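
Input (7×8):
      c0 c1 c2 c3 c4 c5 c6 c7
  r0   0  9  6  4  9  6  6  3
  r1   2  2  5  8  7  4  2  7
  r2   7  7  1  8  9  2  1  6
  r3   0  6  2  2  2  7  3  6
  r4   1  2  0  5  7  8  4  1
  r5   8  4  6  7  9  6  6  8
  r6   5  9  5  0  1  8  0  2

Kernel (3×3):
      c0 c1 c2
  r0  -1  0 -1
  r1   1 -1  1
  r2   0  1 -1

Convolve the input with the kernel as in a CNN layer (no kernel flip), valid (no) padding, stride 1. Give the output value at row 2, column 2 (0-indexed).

-10

The receptive field on the input at this output position is [1 8 9 / 2 2 2 / 0 5 7]. Elementwise product with the kernel and sum: 1·-1 + 9·-1 + 2·1 + 2·-1 + 2·1 + 5·1 + 7·-1.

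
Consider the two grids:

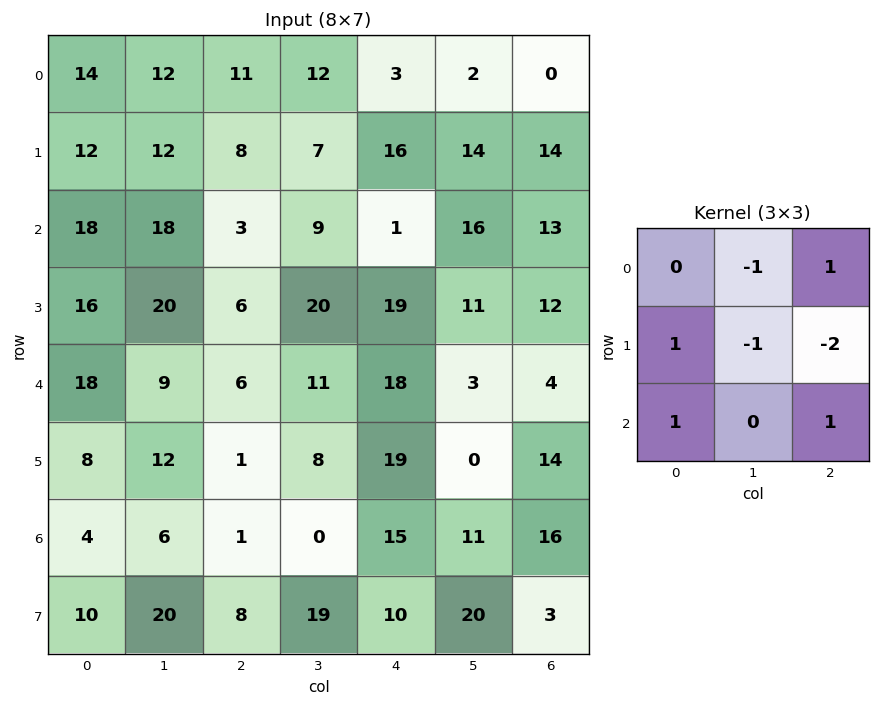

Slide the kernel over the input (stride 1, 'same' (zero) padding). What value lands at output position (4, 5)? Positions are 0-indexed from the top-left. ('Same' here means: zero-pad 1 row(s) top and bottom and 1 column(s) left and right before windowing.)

The receptive field on the zero-padded input at this output position is [19 11 12 / 18 3 4 / 19 0 14]. Elementwise product with the kernel and sum: 11·-1 + 12·1 + 18·1 + 3·-1 + 4·-2 + 19·1 + 14·1.

41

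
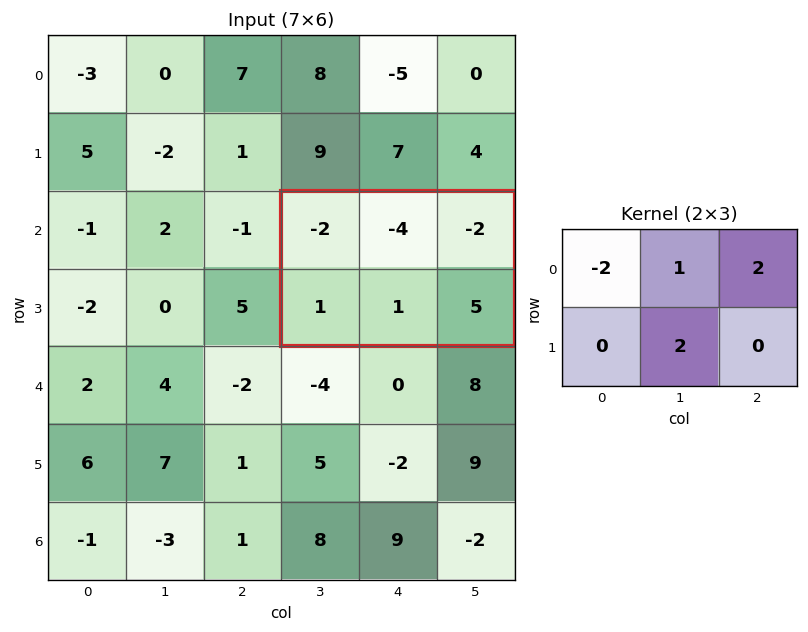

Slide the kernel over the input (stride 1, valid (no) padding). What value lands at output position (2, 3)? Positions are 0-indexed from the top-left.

-2

The receptive field on the input at this output position is [-2 -4 -2 / 1 1 5]. Elementwise product with the kernel and sum: -2·-2 + -4·1 + -2·2 + 1·2.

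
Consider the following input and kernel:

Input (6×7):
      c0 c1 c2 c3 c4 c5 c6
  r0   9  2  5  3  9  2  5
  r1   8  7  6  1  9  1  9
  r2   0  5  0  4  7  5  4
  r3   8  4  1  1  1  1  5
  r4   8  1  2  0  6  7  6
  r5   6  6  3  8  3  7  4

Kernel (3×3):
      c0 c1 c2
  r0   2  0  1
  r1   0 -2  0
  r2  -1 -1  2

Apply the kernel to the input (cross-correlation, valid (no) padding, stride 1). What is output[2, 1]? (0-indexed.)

The receptive field on the input at this output position is [5 0 4 / 4 1 1 / 1 2 0]. Elementwise product with the kernel and sum: 5·2 + 4·1 + 1·-2 + 1·-1 + 2·-1 + 0·2.

9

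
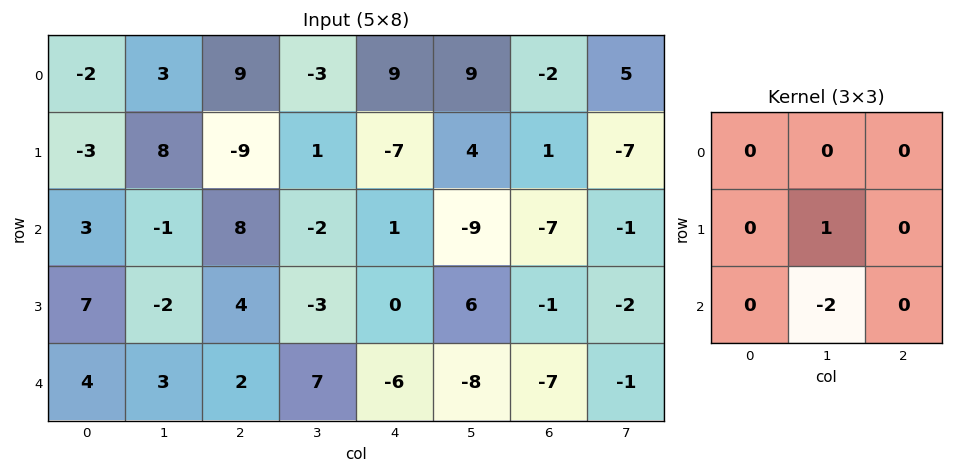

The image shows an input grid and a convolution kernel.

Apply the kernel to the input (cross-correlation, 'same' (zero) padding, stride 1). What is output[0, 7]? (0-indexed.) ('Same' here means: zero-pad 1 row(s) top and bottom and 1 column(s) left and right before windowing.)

19

The receptive field on the zero-padded input at this output position is [0 0 0 / -2 5 0 / 1 -7 0]. Elementwise product with the kernel and sum: 5·1 + -7·-2.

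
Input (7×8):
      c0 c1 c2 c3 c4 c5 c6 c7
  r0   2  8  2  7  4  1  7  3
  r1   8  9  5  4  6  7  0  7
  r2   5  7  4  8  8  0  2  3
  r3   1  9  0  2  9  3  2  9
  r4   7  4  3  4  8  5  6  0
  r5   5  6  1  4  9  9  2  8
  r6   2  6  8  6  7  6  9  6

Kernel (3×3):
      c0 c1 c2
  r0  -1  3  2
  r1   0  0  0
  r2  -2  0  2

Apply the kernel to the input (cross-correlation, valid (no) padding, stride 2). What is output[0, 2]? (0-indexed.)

1

The receptive field on the input at this output position is [4 1 7 / 6 7 0 / 8 0 2]. Elementwise product with the kernel and sum: 4·-1 + 1·3 + 7·2 + 8·-2 + 2·2.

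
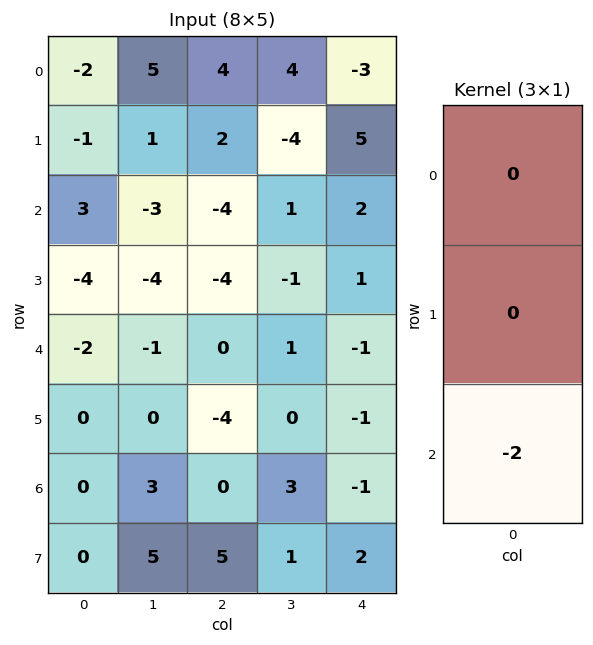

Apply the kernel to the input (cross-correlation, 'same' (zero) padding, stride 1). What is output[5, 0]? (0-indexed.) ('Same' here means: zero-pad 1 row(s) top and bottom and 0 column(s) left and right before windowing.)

0

The receptive field on the zero-padded input at this output position is [-2 / 0 / 0]. Elementwise product with the kernel and sum: 0·-2.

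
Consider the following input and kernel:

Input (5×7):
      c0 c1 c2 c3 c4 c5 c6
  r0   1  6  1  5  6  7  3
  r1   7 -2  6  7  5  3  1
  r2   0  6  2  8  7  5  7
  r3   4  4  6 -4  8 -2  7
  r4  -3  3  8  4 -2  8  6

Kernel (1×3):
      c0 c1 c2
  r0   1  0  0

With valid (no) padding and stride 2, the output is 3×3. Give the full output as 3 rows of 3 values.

1 1 6
0 2 7
-3 8 -2

Output[0,0]: The receptive field on the input at this output position is [1 6 1]. Elementwise product with the kernel and sum: 1·1.
Output[0,1]: The receptive field on the input at this output position is [1 5 6]. Elementwise product with the kernel and sum: 1·1.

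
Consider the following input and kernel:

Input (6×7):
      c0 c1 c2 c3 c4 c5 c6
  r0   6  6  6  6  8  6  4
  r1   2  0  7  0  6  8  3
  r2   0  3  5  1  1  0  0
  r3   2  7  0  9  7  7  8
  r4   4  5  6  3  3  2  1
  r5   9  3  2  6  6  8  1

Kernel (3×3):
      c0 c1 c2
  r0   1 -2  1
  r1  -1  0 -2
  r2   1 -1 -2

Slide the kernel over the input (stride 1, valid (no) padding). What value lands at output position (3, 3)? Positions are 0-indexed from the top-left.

The receptive field on the input at this output position is [9 7 7 / 3 3 2 / 6 6 8]. Elementwise product with the kernel and sum: 9·1 + 7·-2 + 7·1 + 3·-1 + 2·-2 + 6·1 + 6·-1 + 8·-2.

-21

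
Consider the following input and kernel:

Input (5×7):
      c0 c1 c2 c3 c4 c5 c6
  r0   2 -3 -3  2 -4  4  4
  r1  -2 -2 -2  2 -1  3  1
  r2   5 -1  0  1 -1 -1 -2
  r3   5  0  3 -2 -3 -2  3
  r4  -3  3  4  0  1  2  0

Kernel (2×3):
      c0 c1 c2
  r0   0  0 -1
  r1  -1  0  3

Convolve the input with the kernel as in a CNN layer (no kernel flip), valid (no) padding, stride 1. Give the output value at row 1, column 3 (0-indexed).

The receptive field on the input at this output position is [2 -1 3 / 1 -1 -1]. Elementwise product with the kernel and sum: 3·-1 + 1·-1 + -1·3.

-7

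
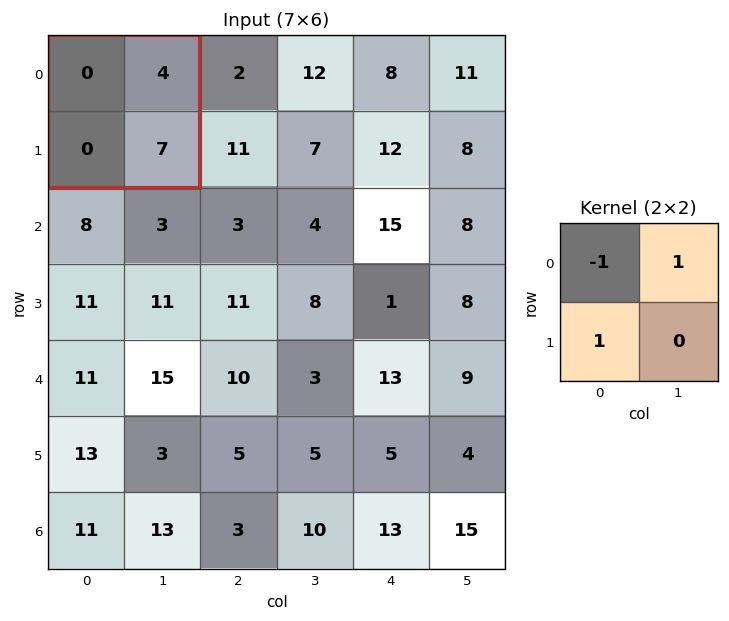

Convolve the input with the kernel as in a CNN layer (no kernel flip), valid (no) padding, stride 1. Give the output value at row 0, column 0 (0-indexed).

4

The receptive field on the input at this output position is [0 4 / 0 7]. Elementwise product with the kernel and sum: 0·-1 + 4·1 + 0·1.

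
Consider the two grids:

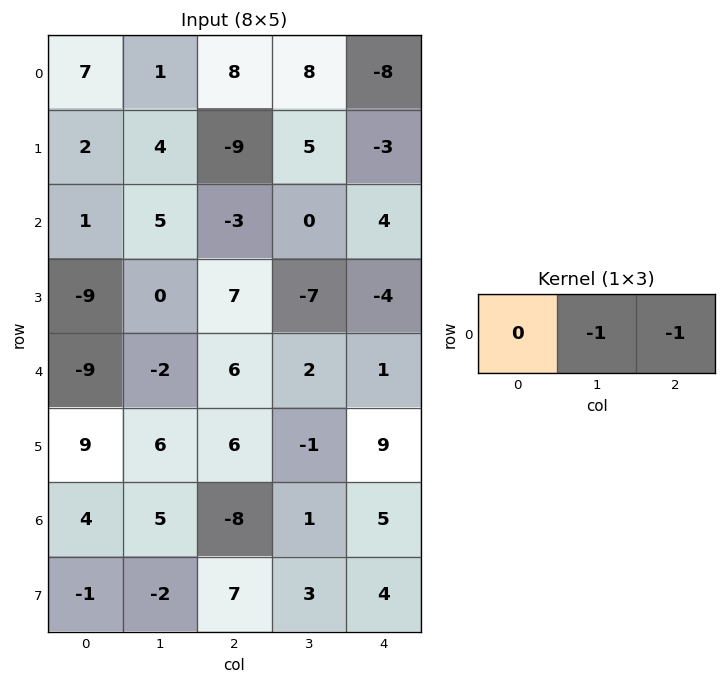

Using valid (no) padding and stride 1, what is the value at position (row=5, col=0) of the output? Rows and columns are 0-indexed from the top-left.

The receptive field on the input at this output position is [9 6 6]. Elementwise product with the kernel and sum: 6·-1 + 6·-1.

-12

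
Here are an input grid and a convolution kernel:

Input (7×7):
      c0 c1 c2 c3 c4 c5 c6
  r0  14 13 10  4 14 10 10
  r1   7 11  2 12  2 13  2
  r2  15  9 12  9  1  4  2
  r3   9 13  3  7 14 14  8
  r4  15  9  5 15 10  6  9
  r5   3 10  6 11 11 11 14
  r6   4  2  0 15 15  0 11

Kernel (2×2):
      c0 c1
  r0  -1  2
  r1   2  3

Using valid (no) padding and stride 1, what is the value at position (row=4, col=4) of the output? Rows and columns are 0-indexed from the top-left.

The receptive field on the input at this output position is [10 6 / 11 11]. Elementwise product with the kernel and sum: 10·-1 + 6·2 + 11·2 + 11·3.

57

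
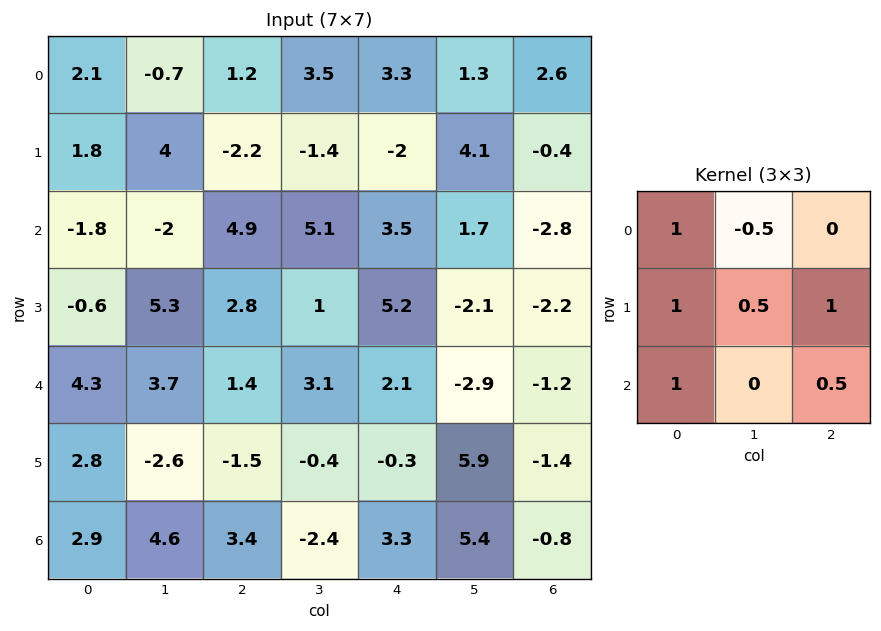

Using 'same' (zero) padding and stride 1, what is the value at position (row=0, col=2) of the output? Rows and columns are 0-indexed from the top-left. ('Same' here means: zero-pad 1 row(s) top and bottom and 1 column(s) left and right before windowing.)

6.7

The receptive field on the zero-padded input at this output position is [0 0 0 / -0.7 1.2 3.5 / 4 -2.2 -1.4]. Elementwise product with the kernel and sum: 0·1 + 0·-0.5 + -0.7·1 + 1.2·0.5 + 3.5·1 + 4·1 + -1.4·0.5.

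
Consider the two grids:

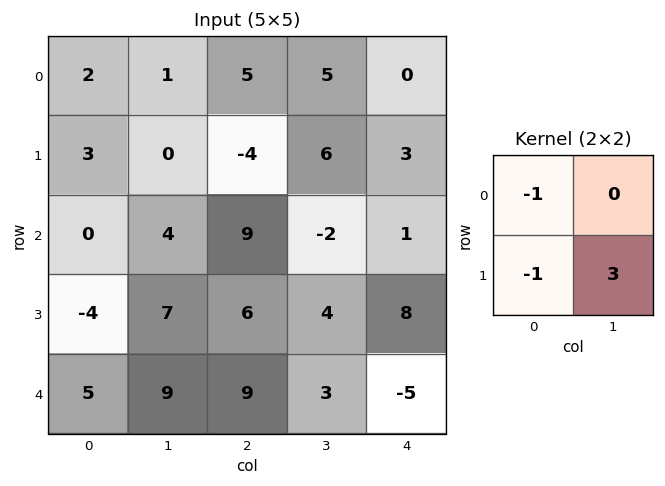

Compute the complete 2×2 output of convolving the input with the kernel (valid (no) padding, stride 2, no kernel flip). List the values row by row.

Output[0,0]: The receptive field on the input at this output position is [2 1 / 3 0]. Elementwise product with the kernel and sum: 2·-1 + 3·-1 + 0·3.

-5 17
25 -3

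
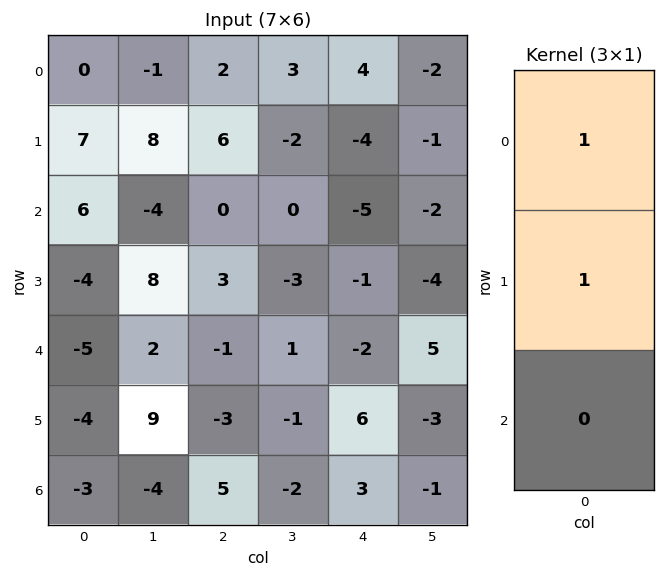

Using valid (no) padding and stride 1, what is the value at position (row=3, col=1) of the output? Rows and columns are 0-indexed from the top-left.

10

The receptive field on the input at this output position is [8 / 2 / 9]. Elementwise product with the kernel and sum: 8·1 + 2·1.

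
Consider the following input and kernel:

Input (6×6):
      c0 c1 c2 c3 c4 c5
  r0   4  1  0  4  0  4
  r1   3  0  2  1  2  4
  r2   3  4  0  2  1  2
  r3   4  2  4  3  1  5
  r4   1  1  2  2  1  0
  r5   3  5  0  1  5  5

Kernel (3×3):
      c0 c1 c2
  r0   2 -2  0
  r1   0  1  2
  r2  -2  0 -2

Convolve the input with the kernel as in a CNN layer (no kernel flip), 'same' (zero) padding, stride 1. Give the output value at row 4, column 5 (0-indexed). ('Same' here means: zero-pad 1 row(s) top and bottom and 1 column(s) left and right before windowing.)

The receptive field on the zero-padded input at this output position is [1 5 0 / 1 0 0 / 5 5 0]. Elementwise product with the kernel and sum: 1·2 + 5·-2 + 0·1 + 0·2 + 5·-2 + 0·-2.

-18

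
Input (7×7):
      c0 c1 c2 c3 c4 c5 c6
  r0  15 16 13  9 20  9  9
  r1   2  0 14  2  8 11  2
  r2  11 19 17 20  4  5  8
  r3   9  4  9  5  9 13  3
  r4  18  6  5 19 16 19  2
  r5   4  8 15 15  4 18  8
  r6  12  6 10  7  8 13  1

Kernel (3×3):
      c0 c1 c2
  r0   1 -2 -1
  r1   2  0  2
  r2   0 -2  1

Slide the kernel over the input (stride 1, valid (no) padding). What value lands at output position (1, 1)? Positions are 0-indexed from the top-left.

The receptive field on the input at this output position is [0 14 2 / 19 17 20 / 4 9 5]. Elementwise product with the kernel and sum: 0·1 + 14·-2 + 2·-1 + 19·2 + 20·2 + 9·-2 + 5·1.

35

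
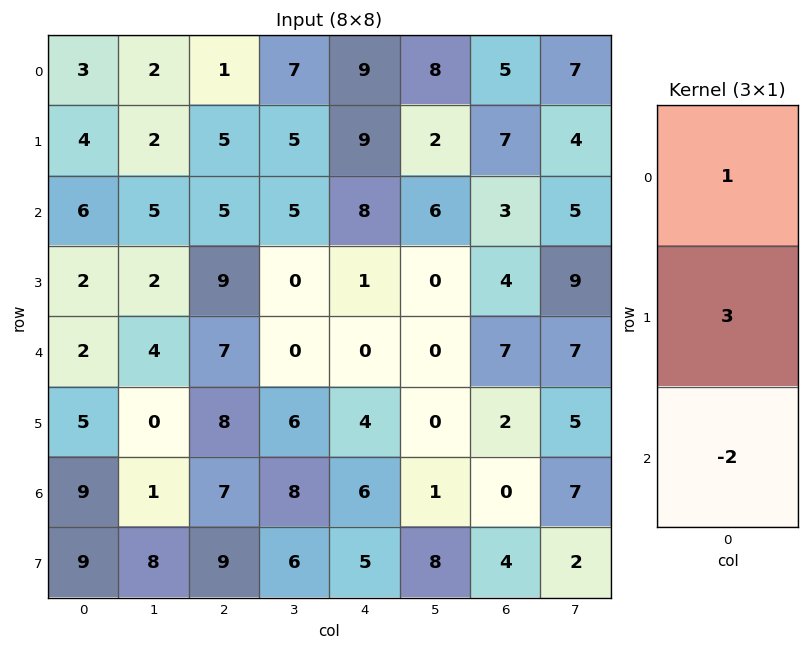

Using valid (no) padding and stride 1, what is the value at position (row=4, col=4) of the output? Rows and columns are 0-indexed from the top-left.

0

The receptive field on the input at this output position is [0 / 4 / 6]. Elementwise product with the kernel and sum: 0·1 + 4·3 + 6·-2.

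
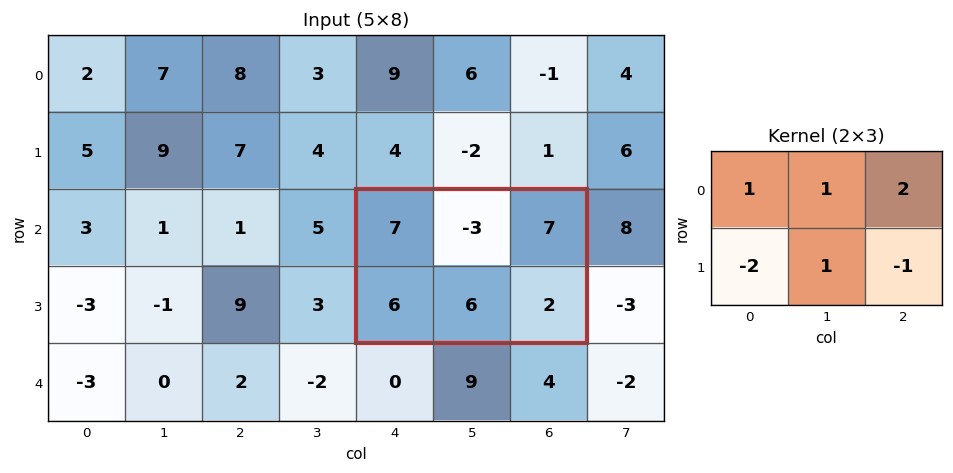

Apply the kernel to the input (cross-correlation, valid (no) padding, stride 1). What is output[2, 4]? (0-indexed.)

The receptive field on the input at this output position is [7 -3 7 / 6 6 2]. Elementwise product with the kernel and sum: 7·1 + -3·1 + 7·2 + 6·-2 + 6·1 + 2·-1.

10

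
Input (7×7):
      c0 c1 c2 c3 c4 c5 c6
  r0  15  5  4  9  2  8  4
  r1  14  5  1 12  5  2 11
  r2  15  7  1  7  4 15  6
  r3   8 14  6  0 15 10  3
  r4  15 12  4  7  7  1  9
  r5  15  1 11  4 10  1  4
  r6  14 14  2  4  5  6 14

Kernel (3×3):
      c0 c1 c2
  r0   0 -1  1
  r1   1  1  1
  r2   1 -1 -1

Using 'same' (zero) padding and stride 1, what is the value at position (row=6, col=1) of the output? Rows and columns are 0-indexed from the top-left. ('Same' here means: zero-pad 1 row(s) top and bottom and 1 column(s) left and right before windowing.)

40

The receptive field on the zero-padded input at this output position is [15 1 11 / 14 14 2 / 0 0 0]. Elementwise product with the kernel and sum: 1·-1 + 11·1 + 14·1 + 14·1 + 2·1 + 0·1 + 0·-1 + 0·-1.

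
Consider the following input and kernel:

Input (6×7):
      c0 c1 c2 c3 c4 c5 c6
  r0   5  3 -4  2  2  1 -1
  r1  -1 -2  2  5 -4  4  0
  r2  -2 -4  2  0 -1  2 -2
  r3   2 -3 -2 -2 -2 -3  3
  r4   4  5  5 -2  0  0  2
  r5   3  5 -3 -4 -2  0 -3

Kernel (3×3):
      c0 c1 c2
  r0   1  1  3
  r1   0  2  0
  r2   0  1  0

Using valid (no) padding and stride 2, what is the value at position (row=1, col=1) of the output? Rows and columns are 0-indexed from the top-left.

-7

The receptive field on the input at this output position is [2 0 -1 / -2 -2 -2 / 5 -2 0]. Elementwise product with the kernel and sum: 2·1 + 0·1 + -1·3 + -2·2 + -2·1.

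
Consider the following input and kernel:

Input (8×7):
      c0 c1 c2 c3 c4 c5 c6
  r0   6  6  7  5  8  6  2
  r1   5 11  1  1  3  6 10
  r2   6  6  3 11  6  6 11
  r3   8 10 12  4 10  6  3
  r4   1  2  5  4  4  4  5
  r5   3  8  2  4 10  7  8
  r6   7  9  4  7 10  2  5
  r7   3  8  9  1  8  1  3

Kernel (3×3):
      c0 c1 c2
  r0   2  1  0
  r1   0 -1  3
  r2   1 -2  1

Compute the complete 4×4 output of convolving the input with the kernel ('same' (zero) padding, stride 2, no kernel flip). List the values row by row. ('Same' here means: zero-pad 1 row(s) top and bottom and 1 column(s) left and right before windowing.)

13 18 11 -16
11 43 7 11
15 47 17 1
25 26 0 12

Output[0,0]: The receptive field on the zero-padded input at this output position is [0 0 0 / 0 6 6 / 0 5 11]. Elementwise product with the kernel and sum: 0·2 + 0·1 + 6·-1 + 6·3 + 0·1 + 5·-2 + 11·1.
Output[0,1]: The receptive field on the zero-padded input at this output position is [0 0 0 / 6 7 5 / 11 1 1]. Elementwise product with the kernel and sum: 0·2 + 0·1 + 7·-1 + 5·3 + 11·1 + 1·-2 + 1·1.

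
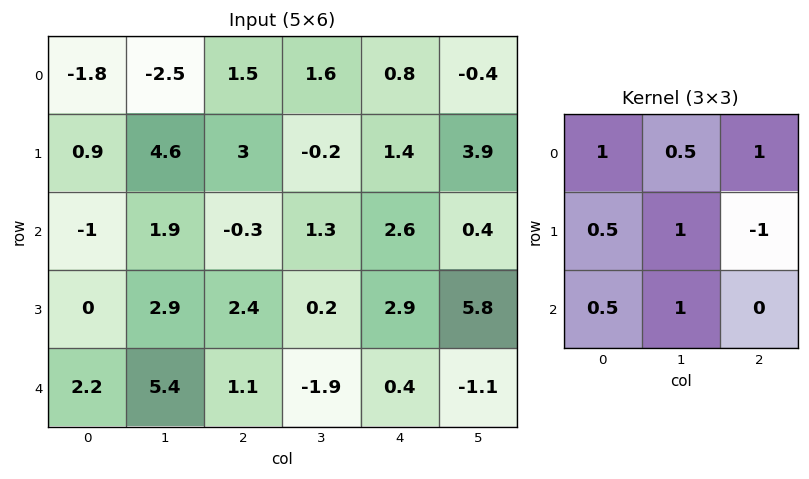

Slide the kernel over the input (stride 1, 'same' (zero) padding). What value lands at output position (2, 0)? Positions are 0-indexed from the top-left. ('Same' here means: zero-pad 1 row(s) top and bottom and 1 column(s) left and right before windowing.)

2.15

The receptive field on the zero-padded input at this output position is [0 0.9 4.6 / 0 -1 1.9 / 0 0 2.9]. Elementwise product with the kernel and sum: 0·1 + 0.9·0.5 + 4.6·1 + 0·0.5 + -1·1 + 1.9·-1 + 0·0.5 + 0·1.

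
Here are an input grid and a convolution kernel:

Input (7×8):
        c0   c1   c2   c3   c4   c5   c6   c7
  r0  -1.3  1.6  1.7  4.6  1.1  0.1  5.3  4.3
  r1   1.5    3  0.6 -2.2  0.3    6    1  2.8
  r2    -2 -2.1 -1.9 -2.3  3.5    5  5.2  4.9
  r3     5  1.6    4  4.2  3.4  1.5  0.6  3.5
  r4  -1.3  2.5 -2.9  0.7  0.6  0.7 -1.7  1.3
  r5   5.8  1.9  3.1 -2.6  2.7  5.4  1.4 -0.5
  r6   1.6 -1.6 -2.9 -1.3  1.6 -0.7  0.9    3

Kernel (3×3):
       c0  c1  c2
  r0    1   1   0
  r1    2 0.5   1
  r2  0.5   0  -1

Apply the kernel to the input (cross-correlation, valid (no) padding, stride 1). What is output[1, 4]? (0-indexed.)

22.1

The receptive field on the input at this output position is [0.3 6 1 / 3.5 5 5.2 / 3.4 1.5 0.6]. Elementwise product with the kernel and sum: 0.3·1 + 6·1 + 3.5·2 + 5·0.5 + 5.2·1 + 3.4·0.5 + 0.6·-1.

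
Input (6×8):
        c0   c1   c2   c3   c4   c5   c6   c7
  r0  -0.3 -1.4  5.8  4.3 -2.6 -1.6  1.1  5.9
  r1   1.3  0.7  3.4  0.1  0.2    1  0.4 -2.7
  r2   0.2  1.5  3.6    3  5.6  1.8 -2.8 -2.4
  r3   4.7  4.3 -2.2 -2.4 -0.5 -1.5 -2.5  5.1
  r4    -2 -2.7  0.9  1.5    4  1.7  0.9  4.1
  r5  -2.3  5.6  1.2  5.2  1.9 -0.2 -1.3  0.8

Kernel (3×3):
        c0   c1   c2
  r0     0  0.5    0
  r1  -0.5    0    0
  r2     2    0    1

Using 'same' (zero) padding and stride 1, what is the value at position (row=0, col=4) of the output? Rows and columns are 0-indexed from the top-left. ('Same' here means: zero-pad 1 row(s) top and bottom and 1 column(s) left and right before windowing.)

The receptive field on the zero-padded input at this output position is [0 0 0 / 4.3 -2.6 -1.6 / 0.1 0.2 1]. Elementwise product with the kernel and sum: 0·0.5 + 4.3·-0.5 + 0.1·2 + 1·1.

-0.95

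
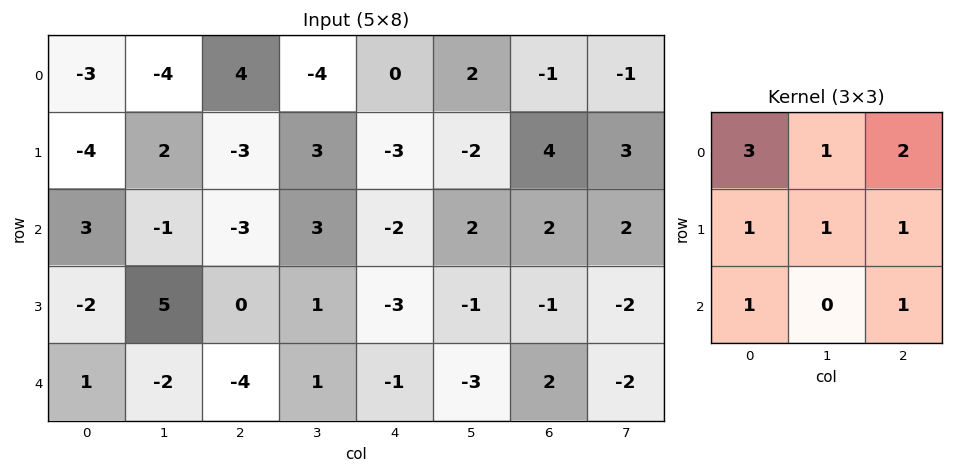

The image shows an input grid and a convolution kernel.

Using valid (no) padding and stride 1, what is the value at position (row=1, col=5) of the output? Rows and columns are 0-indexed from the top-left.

7

The receptive field on the input at this output position is [-2 4 3 / 2 2 2 / -1 -1 -2]. Elementwise product with the kernel and sum: -2·3 + 4·1 + 3·2 + 2·1 + 2·1 + 2·1 + -1·1 + -2·1.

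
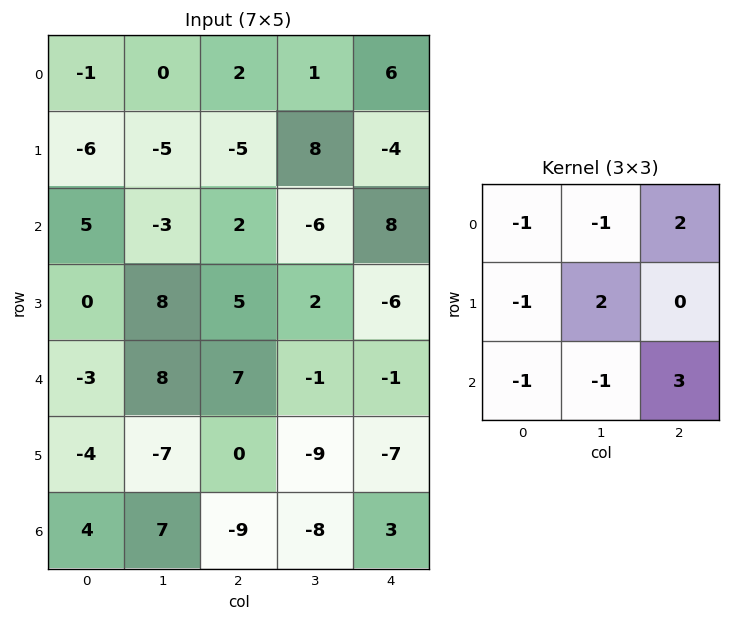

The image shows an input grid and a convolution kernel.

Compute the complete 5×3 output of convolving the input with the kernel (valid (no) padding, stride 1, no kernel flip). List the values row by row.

Output[0,0]: The receptive field on the input at this output position is [-1 0 2 / -6 -5 -5 / 5 -3 2]. Elementwise product with the kernel and sum: -1·-1 + 0·-1 + 2·2 + -6·-1 + -5·2 + 5·-1 + -3·-1 + 2·3.
Output[0,1]: The receptive field on the input at this output position is [0 2 1 / -5 -5 8 / -3 2 -6]. Elementwise product with the kernel and sum: 0·-1 + 2·-1 + 1·2 + -5·-1 + -5·2 + -3·-1 + 2·-1 + -6·3.

5 -22 58
-3 26 -50
34 -27 10
32 -23 -40
-39 -32 0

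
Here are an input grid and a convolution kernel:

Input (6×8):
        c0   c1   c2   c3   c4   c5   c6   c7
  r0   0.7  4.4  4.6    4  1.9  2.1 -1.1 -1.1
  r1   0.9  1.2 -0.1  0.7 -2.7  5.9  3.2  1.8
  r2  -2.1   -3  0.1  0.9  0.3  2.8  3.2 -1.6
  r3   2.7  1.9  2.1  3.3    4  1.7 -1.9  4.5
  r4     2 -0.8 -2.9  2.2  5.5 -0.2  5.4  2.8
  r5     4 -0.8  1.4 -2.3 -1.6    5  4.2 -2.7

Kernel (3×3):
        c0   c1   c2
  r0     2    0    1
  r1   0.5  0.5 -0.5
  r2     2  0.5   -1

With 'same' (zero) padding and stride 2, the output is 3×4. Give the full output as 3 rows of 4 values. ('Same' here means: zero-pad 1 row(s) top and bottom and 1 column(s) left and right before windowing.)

Output[0,0]: The receptive field on the zero-padded input at this output position is [0 0 0 / 0 0.7 4.4 / 0 0.9 1.2]. Elementwise product with the kernel and sum: 0·2 + 0·1 + 0·0.5 + 0.7·0.5 + 4.4·-0.5 + 0·2 + 0.9·0.5 + 1.2·-1.

-2.6 4.15 -3.95 12.65
1.1 2.75 13.4 15.35
6.1 5.55 1.85 23.9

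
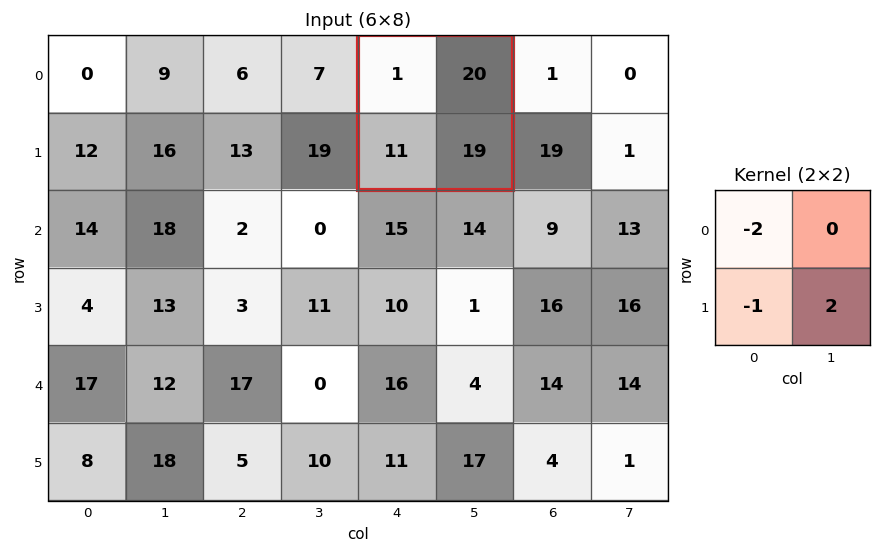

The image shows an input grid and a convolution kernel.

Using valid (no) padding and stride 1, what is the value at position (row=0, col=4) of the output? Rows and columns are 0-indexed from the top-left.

The receptive field on the input at this output position is [1 20 / 11 19]. Elementwise product with the kernel and sum: 1·-2 + 11·-1 + 19·2.

25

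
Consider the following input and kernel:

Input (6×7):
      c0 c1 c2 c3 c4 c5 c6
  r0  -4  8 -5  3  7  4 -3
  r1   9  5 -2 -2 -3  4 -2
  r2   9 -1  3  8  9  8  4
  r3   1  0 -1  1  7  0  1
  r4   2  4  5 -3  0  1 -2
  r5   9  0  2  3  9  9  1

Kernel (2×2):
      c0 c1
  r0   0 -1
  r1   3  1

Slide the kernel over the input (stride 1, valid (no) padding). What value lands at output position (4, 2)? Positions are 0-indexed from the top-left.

The receptive field on the input at this output position is [5 -3 / 2 3]. Elementwise product with the kernel and sum: -3·-1 + 2·3 + 3·1.

12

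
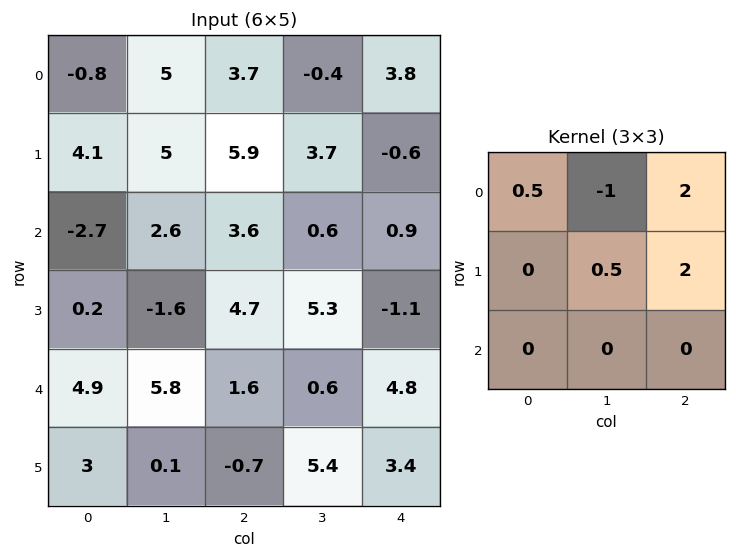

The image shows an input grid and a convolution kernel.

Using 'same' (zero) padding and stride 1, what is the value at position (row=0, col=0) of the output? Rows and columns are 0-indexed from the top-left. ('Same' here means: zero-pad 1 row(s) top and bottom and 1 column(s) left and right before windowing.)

The receptive field on the zero-padded input at this output position is [0 0 0 / 0 -0.8 5 / 0 4.1 5]. Elementwise product with the kernel and sum: 0·0.5 + 0·-1 + 0·2 + -0.8·0.5 + 5·2.

9.6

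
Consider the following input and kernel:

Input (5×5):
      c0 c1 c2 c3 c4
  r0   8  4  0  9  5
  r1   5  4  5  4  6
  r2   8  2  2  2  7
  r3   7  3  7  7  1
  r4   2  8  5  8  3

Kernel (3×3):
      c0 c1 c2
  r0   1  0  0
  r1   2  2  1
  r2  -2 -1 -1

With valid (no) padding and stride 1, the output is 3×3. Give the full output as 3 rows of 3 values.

Output[0,0]: The receptive field on the input at this output position is [8 4 0 / 5 4 5 / 8 2 2]. Elementwise product with the kernel and sum: 8·1 + 5·2 + 4·2 + 5·1 + 8·-2 + 2·-1 + 2·-1.

11 18 11
3 -6 -2
18 0 10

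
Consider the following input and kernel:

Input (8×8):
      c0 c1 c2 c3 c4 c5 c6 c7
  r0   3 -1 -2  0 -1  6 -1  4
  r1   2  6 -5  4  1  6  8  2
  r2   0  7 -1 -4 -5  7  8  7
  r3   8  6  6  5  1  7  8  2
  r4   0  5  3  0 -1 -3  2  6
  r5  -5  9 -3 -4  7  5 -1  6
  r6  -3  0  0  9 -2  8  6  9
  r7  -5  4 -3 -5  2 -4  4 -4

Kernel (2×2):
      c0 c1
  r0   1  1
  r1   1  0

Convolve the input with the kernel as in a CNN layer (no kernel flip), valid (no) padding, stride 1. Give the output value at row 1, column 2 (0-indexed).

The receptive field on the input at this output position is [-5 4 / -1 -4]. Elementwise product with the kernel and sum: -5·1 + 4·1 + -1·1.

-2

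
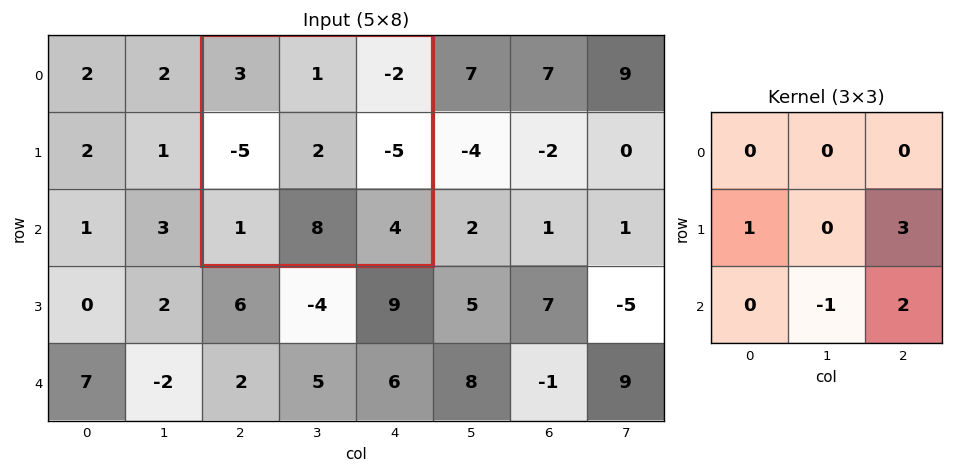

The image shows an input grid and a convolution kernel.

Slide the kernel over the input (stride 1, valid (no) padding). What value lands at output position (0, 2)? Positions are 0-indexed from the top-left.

The receptive field on the input at this output position is [3 1 -2 / -5 2 -5 / 1 8 4]. Elementwise product with the kernel and sum: -5·1 + -5·3 + 8·-1 + 4·2.

-20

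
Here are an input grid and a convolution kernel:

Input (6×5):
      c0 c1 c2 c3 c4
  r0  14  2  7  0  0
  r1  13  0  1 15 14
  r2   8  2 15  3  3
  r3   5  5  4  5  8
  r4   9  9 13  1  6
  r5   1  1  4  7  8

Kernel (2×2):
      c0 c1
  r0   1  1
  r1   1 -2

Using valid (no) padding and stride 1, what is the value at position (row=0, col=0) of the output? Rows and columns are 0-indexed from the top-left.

29

The receptive field on the input at this output position is [14 2 / 13 0]. Elementwise product with the kernel and sum: 14·1 + 2·1 + 13·1 + 0·-2.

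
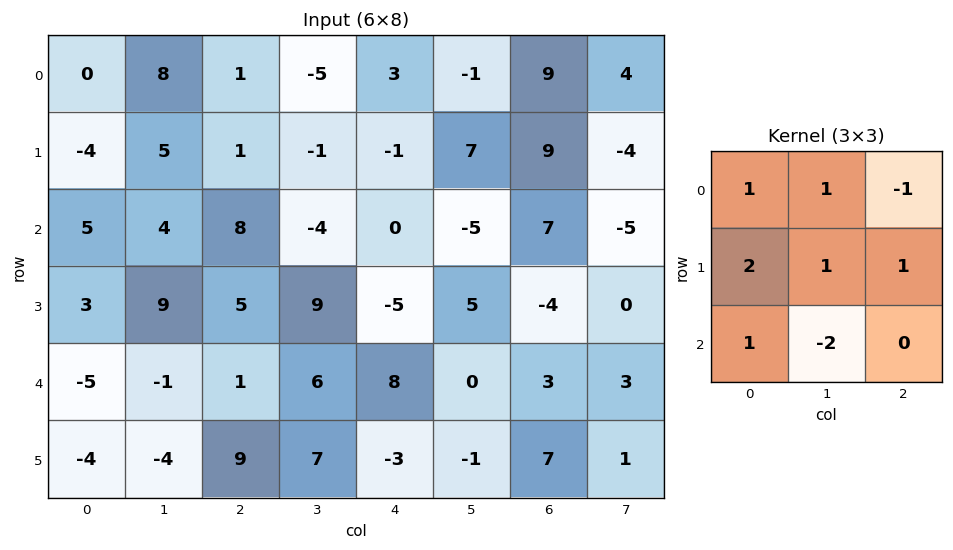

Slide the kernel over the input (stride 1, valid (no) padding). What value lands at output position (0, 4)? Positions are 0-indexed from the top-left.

The receptive field on the input at this output position is [3 -1 9 / -1 7 9 / 0 -5 7]. Elementwise product with the kernel and sum: 3·1 + -1·1 + 9·-1 + -1·2 + 7·1 + 9·1 + 0·1 + -5·-2.

17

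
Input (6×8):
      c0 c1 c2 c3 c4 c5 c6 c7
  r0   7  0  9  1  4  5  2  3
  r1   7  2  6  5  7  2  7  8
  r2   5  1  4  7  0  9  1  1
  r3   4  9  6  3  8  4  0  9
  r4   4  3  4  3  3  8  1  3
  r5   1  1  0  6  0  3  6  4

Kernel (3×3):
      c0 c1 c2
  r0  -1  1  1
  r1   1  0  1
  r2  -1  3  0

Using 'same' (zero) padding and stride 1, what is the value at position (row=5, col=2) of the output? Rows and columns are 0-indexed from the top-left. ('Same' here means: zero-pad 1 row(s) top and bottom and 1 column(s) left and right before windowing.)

The receptive field on the zero-padded input at this output position is [3 4 3 / 1 0 6 / 0 0 0]. Elementwise product with the kernel and sum: 3·-1 + 4·1 + 3·1 + 1·1 + 6·1 + 0·-1 + 0·3.

11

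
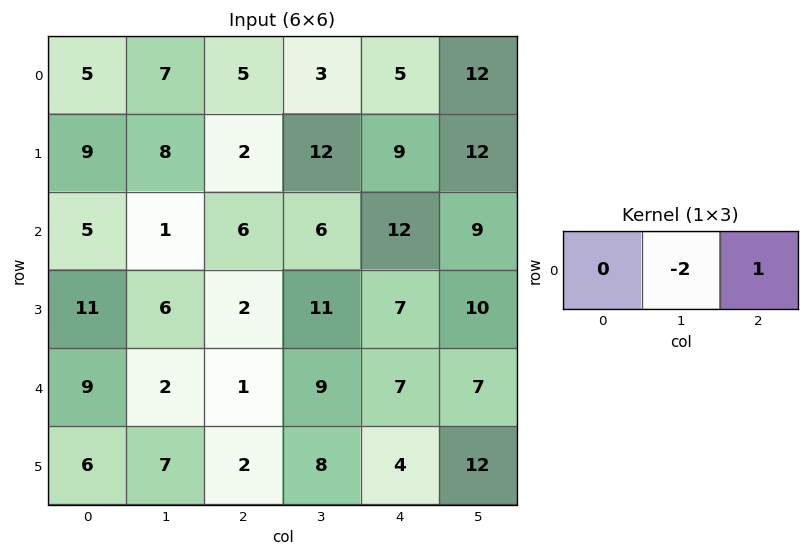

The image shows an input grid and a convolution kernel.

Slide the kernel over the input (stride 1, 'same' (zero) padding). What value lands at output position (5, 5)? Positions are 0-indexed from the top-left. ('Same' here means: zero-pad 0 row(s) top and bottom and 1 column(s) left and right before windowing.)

-24

The receptive field on the zero-padded input at this output position is [4 12 0]. Elementwise product with the kernel and sum: 12·-2 + 0·1.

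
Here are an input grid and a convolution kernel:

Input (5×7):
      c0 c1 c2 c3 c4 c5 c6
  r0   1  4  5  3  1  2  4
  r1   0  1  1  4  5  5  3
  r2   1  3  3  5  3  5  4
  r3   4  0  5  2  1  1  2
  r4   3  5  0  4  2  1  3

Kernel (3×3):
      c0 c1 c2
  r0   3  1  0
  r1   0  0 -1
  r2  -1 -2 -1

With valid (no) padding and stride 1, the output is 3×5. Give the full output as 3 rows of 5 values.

Output[0,0]: The receptive field on the input at this output position is [1 4 5 / 0 1 1 / 1 3 3]. Elementwise product with the kernel and sum: 1·3 + 4·1 + 1·-1 + 1·-1 + 3·-2 + 3·-1.
Output[0,1]: The receptive field on the input at this output position is [4 5 3 / 1 1 4 / 3 3 5]. Elementwise product with the kernel and sum: 4·3 + 5·1 + 4·-1 + 3·-1 + 3·-2 + 5·-1.

-4 -1 -3 -11 -15
-11 -13 -6 7 11
-12 1 3 8 5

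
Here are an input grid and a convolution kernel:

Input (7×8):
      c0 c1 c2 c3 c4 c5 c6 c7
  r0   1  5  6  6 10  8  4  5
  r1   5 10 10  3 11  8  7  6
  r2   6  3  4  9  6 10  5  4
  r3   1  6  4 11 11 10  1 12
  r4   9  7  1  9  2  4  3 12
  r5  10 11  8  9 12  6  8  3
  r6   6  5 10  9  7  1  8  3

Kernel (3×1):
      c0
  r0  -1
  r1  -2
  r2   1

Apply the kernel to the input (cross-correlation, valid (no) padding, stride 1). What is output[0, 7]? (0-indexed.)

The receptive field on the input at this output position is [5 / 6 / 4]. Elementwise product with the kernel and sum: 5·-1 + 6·-2 + 4·1.

-13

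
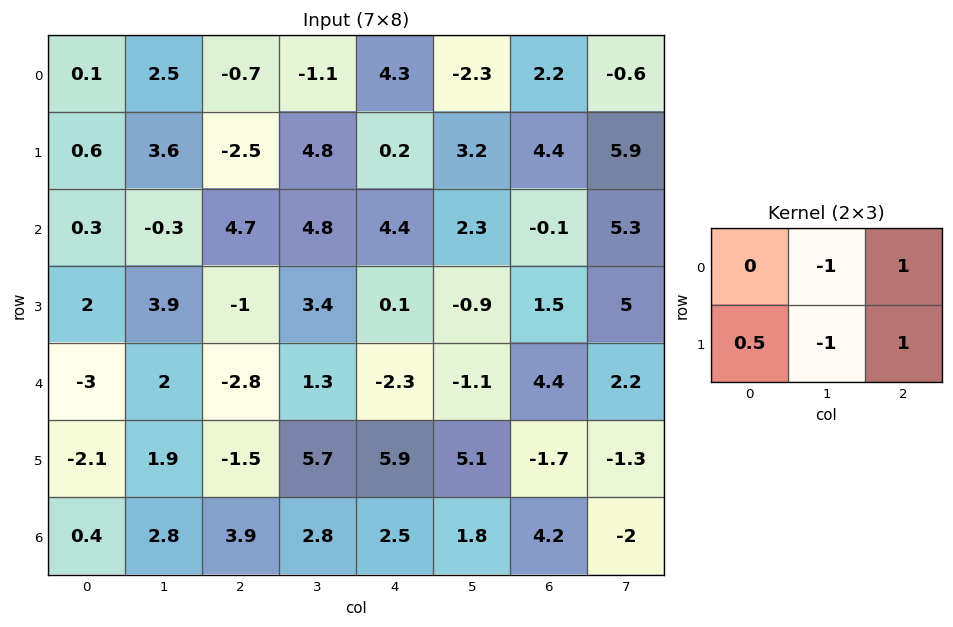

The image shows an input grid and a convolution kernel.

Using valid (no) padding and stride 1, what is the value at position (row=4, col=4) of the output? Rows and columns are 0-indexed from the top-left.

1.65

The receptive field on the input at this output position is [-2.3 -1.1 4.4 / 5.9 5.1 -1.7]. Elementwise product with the kernel and sum: -1.1·-1 + 4.4·1 + 5.9·0.5 + 5.1·-1 + -1.7·1.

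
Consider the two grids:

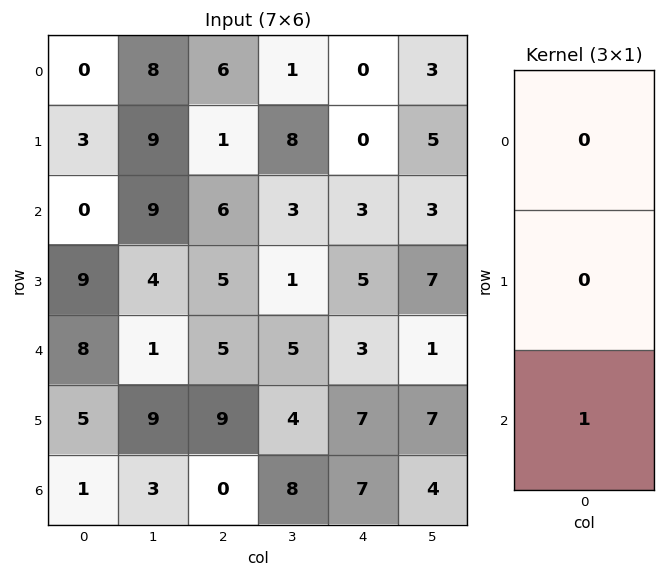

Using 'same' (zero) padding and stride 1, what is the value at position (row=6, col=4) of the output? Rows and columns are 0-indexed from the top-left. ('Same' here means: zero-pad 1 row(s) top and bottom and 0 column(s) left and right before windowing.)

0

The receptive field on the zero-padded input at this output position is [7 / 7 / 0]. Elementwise product with the kernel and sum: 0·1.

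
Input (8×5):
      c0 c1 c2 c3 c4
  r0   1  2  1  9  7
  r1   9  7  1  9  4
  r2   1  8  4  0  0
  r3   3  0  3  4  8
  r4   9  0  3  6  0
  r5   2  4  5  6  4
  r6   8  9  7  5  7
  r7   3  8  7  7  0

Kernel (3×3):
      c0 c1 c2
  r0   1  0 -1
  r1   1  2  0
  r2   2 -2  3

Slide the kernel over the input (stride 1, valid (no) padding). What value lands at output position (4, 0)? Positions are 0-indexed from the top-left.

35

The receptive field on the input at this output position is [9 0 3 / 2 4 5 / 8 9 7]. Elementwise product with the kernel and sum: 9·1 + 3·-1 + 2·1 + 4·2 + 8·2 + 9·-2 + 7·3.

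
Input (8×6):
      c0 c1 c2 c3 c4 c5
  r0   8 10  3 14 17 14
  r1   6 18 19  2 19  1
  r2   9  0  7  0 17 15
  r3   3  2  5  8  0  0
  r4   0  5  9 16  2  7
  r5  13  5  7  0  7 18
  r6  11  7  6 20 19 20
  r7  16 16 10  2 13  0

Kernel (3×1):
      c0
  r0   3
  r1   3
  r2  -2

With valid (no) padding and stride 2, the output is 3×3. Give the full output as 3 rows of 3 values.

24 52 74
36 18 47
17 36 -11

Output[0,0]: The receptive field on the input at this output position is [8 / 6 / 9]. Elementwise product with the kernel and sum: 8·3 + 6·3 + 9·-2.
Output[0,1]: The receptive field on the input at this output position is [3 / 19 / 7]. Elementwise product with the kernel and sum: 3·3 + 19·3 + 7·-2.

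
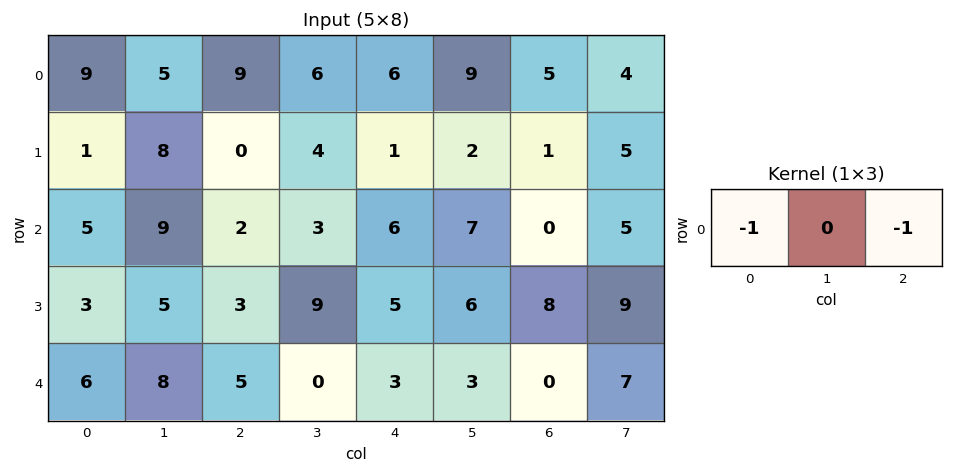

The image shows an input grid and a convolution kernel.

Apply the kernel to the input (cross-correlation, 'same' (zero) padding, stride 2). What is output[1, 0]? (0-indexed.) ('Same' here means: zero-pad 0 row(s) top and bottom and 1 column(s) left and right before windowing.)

-9

The receptive field on the zero-padded input at this output position is [0 5 9]. Elementwise product with the kernel and sum: 0·-1 + 9·-1.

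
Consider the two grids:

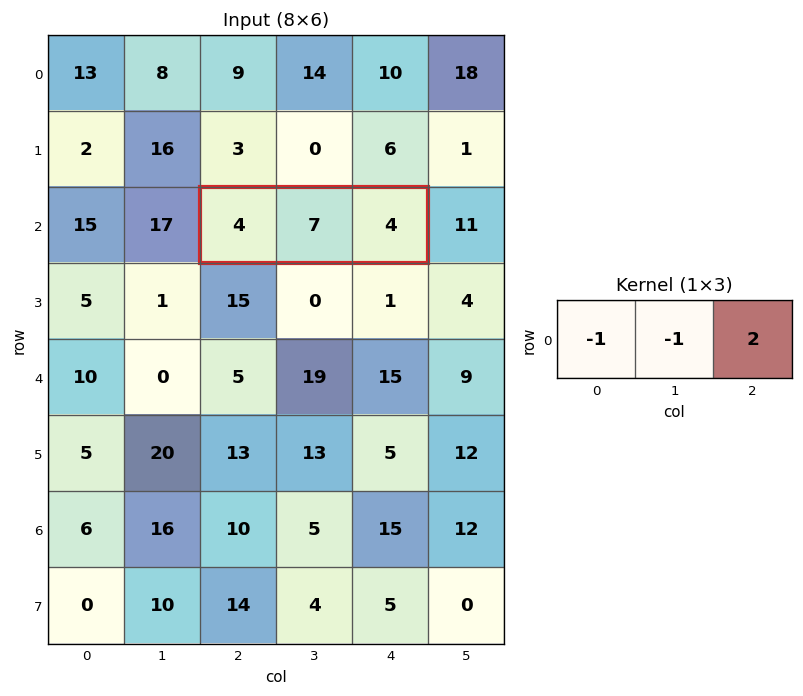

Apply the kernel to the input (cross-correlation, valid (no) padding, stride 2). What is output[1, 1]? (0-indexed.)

-3

The receptive field on the input at this output position is [4 7 4]. Elementwise product with the kernel and sum: 4·-1 + 7·-1 + 4·2.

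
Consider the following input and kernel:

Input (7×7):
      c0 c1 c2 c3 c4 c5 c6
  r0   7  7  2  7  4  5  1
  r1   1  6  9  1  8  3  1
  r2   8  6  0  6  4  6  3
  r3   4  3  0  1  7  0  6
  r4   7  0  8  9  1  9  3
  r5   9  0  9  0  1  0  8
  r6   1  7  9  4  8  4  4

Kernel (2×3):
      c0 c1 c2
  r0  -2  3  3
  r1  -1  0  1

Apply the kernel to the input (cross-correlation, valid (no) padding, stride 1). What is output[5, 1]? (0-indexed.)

24

The receptive field on the input at this output position is [0 9 0 / 7 9 4]. Elementwise product with the kernel and sum: 0·-2 + 9·3 + 0·3 + 7·-1 + 4·1.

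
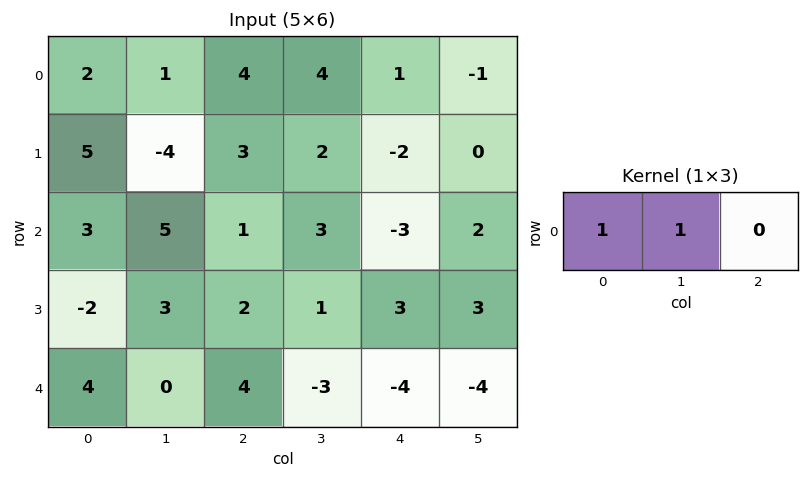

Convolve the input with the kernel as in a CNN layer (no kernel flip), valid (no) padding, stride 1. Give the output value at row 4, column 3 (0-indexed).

The receptive field on the input at this output position is [-3 -4 -4]. Elementwise product with the kernel and sum: -3·1 + -4·1.

-7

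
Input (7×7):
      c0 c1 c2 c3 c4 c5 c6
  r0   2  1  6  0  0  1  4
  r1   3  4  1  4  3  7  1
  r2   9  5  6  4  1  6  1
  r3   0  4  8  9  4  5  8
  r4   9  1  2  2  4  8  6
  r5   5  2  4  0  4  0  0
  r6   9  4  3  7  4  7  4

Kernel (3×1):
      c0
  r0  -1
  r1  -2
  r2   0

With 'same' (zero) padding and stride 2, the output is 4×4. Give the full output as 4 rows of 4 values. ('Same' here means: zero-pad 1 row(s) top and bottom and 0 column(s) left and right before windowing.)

-4 -12 0 -8
-21 -13 -5 -3
-18 -12 -12 -20
-23 -10 -12 -8

Output[0,0]: The receptive field on the zero-padded input at this output position is [0 / 2 / 3]. Elementwise product with the kernel and sum: 0·-1 + 2·-2.
Output[0,1]: The receptive field on the zero-padded input at this output position is [0 / 6 / 1]. Elementwise product with the kernel and sum: 0·-1 + 6·-2.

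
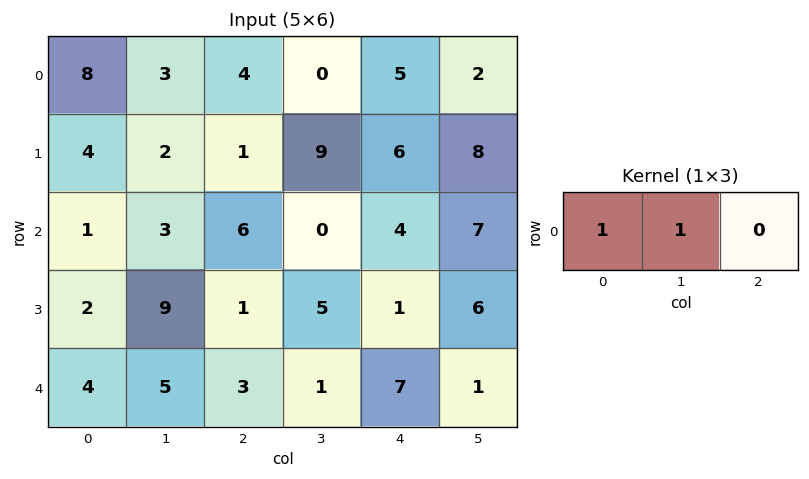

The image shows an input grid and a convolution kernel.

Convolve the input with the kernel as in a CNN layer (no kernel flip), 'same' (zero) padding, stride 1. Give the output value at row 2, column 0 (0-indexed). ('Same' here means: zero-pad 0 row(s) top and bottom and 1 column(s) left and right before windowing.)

The receptive field on the zero-padded input at this output position is [0 1 3]. Elementwise product with the kernel and sum: 0·1 + 1·1.

1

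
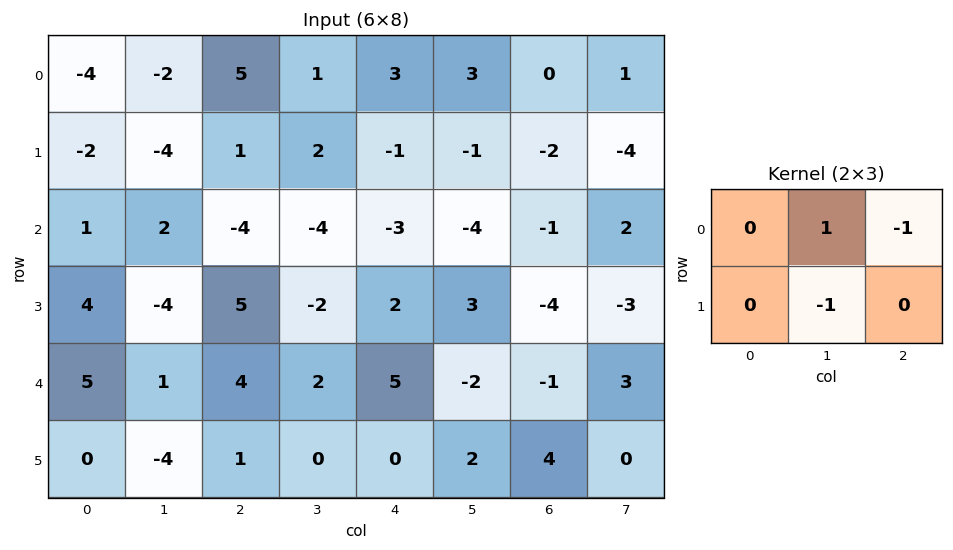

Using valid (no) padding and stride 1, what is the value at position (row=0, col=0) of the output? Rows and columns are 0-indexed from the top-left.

The receptive field on the input at this output position is [-4 -2 5 / -2 -4 1]. Elementwise product with the kernel and sum: -2·1 + 5·-1 + -4·-1.

-3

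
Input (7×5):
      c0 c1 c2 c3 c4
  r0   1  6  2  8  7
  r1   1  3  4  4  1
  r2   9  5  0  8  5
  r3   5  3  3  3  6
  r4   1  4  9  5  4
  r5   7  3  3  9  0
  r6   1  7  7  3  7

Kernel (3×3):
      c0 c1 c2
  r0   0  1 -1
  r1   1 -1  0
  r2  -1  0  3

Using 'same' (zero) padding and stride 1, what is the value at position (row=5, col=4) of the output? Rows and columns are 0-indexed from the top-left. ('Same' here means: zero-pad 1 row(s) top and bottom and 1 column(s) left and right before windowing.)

10

The receptive field on the zero-padded input at this output position is [5 4 0 / 9 0 0 / 3 7 0]. Elementwise product with the kernel and sum: 4·1 + 0·-1 + 9·1 + 0·-1 + 3·-1 + 0·3.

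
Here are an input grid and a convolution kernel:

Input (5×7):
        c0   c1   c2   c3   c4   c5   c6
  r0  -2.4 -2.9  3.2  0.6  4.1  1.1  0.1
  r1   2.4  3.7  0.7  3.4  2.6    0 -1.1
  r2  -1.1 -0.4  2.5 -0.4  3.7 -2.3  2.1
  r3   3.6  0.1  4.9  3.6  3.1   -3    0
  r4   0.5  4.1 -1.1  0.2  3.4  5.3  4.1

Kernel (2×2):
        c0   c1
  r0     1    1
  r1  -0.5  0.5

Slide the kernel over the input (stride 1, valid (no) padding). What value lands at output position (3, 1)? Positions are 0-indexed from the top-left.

The receptive field on the input at this output position is [0.1 4.9 / 4.1 -1.1]. Elementwise product with the kernel and sum: 0.1·1 + 4.9·1 + 4.1·-0.5 + -1.1·0.5.

2.4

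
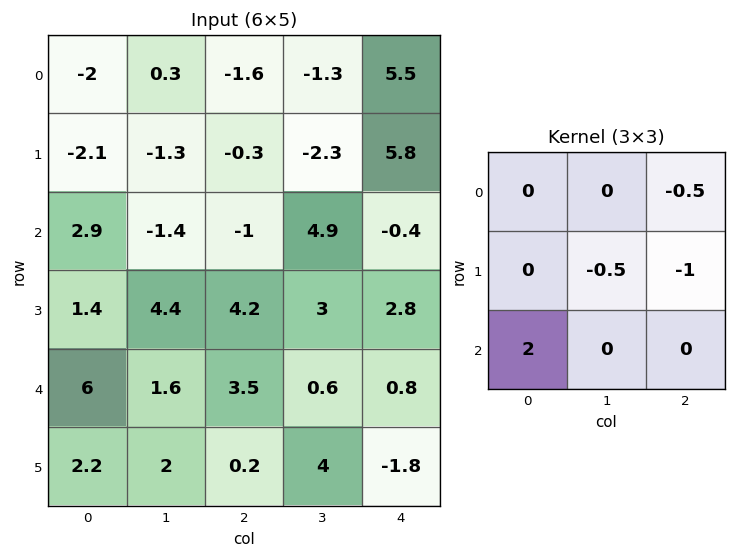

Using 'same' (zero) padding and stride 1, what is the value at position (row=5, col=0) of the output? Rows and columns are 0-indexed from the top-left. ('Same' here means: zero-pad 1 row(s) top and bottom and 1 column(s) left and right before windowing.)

-3.9

The receptive field on the zero-padded input at this output position is [0 6 1.6 / 0 2.2 2 / 0 0 0]. Elementwise product with the kernel and sum: 1.6·-0.5 + 2.2·-0.5 + 2·-1 + 0·2.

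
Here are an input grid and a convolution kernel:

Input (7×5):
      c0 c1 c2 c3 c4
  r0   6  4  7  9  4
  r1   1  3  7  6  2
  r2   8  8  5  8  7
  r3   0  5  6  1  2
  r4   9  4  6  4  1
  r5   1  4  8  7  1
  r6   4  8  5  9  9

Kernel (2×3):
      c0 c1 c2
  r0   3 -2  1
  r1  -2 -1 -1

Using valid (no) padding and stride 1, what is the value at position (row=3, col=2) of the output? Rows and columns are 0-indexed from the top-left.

1

The receptive field on the input at this output position is [6 1 2 / 6 4 1]. Elementwise product with the kernel and sum: 6·3 + 1·-2 + 2·1 + 6·-2 + 4·-1 + 1·-1.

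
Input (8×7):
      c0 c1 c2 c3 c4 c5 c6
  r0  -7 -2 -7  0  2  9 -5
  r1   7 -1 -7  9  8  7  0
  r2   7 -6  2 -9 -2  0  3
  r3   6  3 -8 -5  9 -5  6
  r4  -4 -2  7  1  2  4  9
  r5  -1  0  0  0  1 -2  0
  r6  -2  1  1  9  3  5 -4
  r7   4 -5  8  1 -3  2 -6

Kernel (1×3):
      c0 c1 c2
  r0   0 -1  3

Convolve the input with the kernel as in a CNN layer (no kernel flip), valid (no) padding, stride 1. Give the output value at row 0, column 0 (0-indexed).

The receptive field on the input at this output position is [-7 -2 -7]. Elementwise product with the kernel and sum: -2·-1 + -7·3.

-19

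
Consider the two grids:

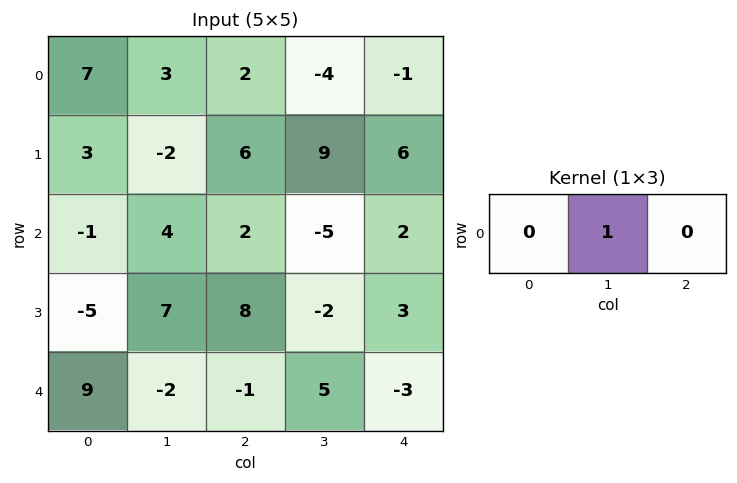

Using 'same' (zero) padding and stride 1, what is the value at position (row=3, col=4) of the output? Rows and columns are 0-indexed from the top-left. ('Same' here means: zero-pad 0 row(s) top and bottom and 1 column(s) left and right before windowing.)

The receptive field on the zero-padded input at this output position is [-2 3 0]. Elementwise product with the kernel and sum: 3·1.

3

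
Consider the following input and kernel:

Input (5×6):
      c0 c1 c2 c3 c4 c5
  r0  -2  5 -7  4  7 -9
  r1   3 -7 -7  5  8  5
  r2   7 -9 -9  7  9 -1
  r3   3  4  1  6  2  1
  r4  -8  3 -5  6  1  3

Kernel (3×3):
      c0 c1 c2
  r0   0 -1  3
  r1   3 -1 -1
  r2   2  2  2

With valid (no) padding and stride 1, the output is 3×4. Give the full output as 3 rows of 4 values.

Output[0,0]: The receptive field on the input at this output position is [-2 5 -7 / 3 -7 -7 / 7 -9 -9]. Elementwise product with the kernel and sum: 5·-1 + -7·3 + 3·3 + -7·-1 + -7·-1 + 7·2 + -9·2 + -9·2.

-25 -22 -3 -2
41 19 -6 38
-34 43 19 23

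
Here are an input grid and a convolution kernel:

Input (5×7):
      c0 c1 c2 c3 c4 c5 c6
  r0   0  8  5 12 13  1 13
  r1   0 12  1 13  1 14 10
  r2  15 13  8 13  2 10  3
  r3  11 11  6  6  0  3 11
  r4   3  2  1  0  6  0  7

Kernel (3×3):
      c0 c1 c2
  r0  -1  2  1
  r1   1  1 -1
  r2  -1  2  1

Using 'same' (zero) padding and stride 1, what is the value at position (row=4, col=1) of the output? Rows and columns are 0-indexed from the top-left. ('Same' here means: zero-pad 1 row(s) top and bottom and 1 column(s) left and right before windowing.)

The receptive field on the zero-padded input at this output position is [11 11 6 / 3 2 1 / 0 0 0]. Elementwise product with the kernel and sum: 11·-1 + 11·2 + 6·1 + 3·1 + 2·1 + 1·-1 + 0·-1 + 0·2 + 0·1.

21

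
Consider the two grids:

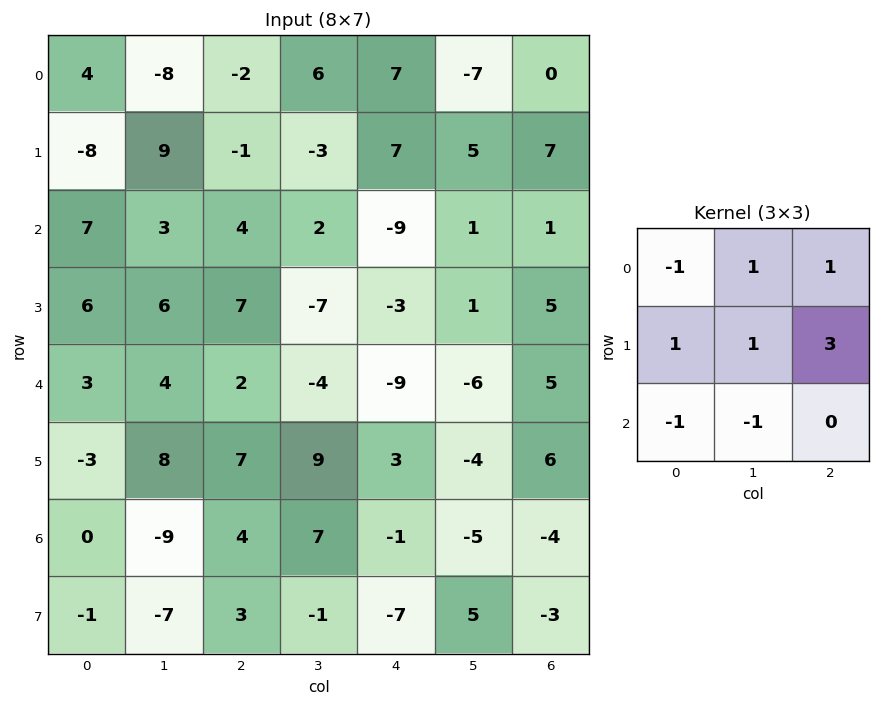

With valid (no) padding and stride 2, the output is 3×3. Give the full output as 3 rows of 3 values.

Output[0,0]: The receptive field on the input at this output position is [4 -8 -2 / -8 9 -1 / 7 3 4]. Elementwise product with the kernel and sum: 4·-1 + -8·1 + -2·1 + -8·1 + 9·1 + -1·3 + 7·-1 + 3·-1.

-26 26 27
26 -18 39
38 -1 31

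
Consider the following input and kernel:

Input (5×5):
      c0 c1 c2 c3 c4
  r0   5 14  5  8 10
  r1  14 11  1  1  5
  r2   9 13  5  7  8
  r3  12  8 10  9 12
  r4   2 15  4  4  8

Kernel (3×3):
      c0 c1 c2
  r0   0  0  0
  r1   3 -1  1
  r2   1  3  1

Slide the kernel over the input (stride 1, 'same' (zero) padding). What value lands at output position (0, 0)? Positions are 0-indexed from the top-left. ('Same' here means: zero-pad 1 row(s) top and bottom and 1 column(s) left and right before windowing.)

The receptive field on the zero-padded input at this output position is [0 0 0 / 0 5 14 / 0 14 11]. Elementwise product with the kernel and sum: 0·3 + 5·-1 + 14·1 + 0·1 + 14·3 + 11·1.

62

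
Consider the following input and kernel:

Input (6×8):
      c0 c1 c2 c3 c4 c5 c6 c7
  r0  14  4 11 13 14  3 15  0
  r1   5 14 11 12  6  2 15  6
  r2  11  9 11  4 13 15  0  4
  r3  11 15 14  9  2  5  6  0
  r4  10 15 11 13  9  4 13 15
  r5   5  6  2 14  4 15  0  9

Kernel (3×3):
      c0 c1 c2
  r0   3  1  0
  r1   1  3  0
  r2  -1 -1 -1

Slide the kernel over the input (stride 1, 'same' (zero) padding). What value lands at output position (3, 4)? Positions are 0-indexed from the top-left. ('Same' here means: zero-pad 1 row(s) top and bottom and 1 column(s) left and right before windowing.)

14

The receptive field on the zero-padded input at this output position is [4 13 15 / 9 2 5 / 13 9 4]. Elementwise product with the kernel and sum: 4·3 + 13·1 + 9·1 + 2·3 + 13·-1 + 9·-1 + 4·-1.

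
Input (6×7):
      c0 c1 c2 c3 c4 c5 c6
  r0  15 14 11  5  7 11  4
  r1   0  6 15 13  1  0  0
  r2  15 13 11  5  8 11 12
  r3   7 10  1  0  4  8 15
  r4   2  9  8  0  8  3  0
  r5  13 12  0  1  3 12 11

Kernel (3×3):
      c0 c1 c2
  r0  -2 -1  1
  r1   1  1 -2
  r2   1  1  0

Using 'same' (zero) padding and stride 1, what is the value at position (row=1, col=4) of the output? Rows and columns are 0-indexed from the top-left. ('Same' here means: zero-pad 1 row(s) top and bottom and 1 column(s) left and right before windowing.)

21

The receptive field on the zero-padded input at this output position is [5 7 11 / 13 1 0 / 5 8 11]. Elementwise product with the kernel and sum: 5·-2 + 7·-1 + 11·1 + 13·1 + 1·1 + 0·-2 + 5·1 + 8·1.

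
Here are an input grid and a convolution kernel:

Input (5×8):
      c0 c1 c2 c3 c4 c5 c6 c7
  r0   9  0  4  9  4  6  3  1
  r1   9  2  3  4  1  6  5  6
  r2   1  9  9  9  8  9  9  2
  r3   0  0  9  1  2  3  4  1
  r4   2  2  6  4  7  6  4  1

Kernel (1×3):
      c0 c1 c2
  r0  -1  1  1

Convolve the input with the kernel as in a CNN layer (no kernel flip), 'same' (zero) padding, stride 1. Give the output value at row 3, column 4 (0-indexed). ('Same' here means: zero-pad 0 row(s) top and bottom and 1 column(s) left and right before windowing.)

4

The receptive field on the zero-padded input at this output position is [1 2 3]. Elementwise product with the kernel and sum: 1·-1 + 2·1 + 3·1.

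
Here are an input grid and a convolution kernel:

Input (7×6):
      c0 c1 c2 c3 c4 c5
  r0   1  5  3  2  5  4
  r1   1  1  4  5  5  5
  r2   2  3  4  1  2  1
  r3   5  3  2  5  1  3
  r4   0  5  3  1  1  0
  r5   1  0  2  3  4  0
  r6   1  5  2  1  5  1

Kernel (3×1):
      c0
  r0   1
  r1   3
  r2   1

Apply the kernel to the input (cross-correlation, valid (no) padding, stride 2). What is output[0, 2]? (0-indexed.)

The receptive field on the input at this output position is [5 / 5 / 2]. Elementwise product with the kernel and sum: 5·1 + 5·3 + 2·1.

22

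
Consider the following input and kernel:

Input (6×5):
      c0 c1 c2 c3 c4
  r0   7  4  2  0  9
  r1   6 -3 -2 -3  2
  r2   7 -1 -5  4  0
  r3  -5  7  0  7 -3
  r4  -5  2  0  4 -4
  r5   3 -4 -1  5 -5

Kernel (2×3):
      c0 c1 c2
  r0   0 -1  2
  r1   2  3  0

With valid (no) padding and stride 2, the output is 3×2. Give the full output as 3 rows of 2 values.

3 5
2 17
-8 1

Output[0,0]: The receptive field on the input at this output position is [7 4 2 / 6 -3 -2]. Elementwise product with the kernel and sum: 4·-1 + 2·2 + 6·2 + -3·3.
Output[0,1]: The receptive field on the input at this output position is [2 0 9 / -2 -3 2]. Elementwise product with the kernel and sum: 0·-1 + 9·2 + -2·2 + -3·3.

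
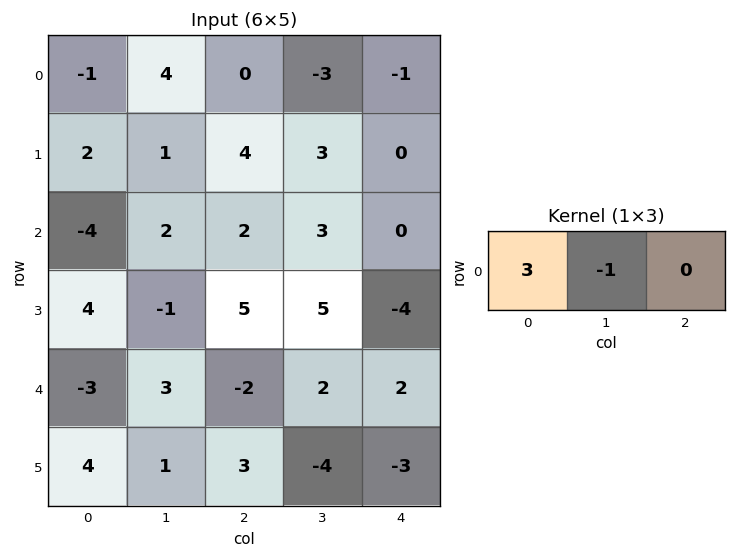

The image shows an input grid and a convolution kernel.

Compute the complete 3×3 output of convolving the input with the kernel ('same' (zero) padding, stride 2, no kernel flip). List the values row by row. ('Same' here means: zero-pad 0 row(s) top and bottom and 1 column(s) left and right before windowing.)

1 12 -8
4 4 9
3 11 4

Output[0,0]: The receptive field on the zero-padded input at this output position is [0 -1 4]. Elementwise product with the kernel and sum: 0·3 + -1·-1.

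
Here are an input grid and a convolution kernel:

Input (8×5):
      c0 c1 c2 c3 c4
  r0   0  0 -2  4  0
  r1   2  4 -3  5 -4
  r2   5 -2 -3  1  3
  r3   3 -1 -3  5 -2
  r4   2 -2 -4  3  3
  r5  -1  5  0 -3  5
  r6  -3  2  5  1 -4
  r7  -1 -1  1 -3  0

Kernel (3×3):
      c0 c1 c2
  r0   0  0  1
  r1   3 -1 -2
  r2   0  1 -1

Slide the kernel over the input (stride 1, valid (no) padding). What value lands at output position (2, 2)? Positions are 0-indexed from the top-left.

-7

The receptive field on the input at this output position is [-3 1 3 / -3 5 -2 / -4 3 3]. Elementwise product with the kernel and sum: 3·1 + -3·3 + 5·-1 + -2·-2 + 3·1 + 3·-1.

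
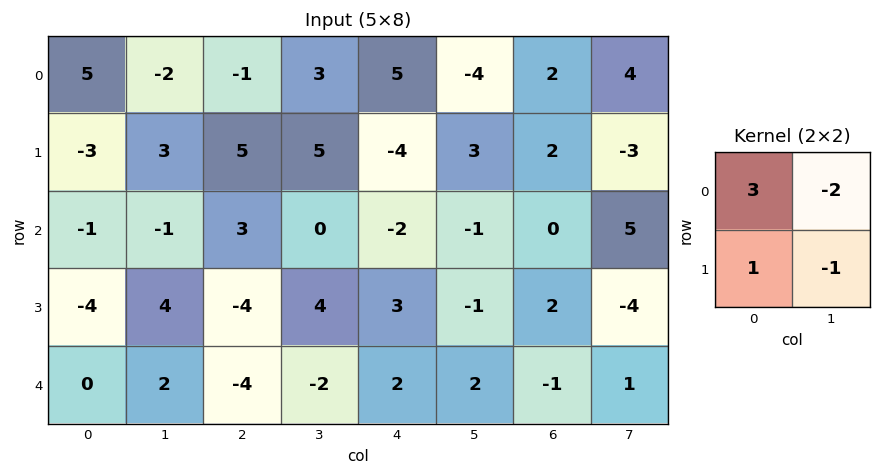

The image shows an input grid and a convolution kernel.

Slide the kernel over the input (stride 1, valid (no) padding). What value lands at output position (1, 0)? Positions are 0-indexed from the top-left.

-15

The receptive field on the input at this output position is [-3 3 / -1 -1]. Elementwise product with the kernel and sum: -3·3 + 3·-2 + -1·1 + -1·-1.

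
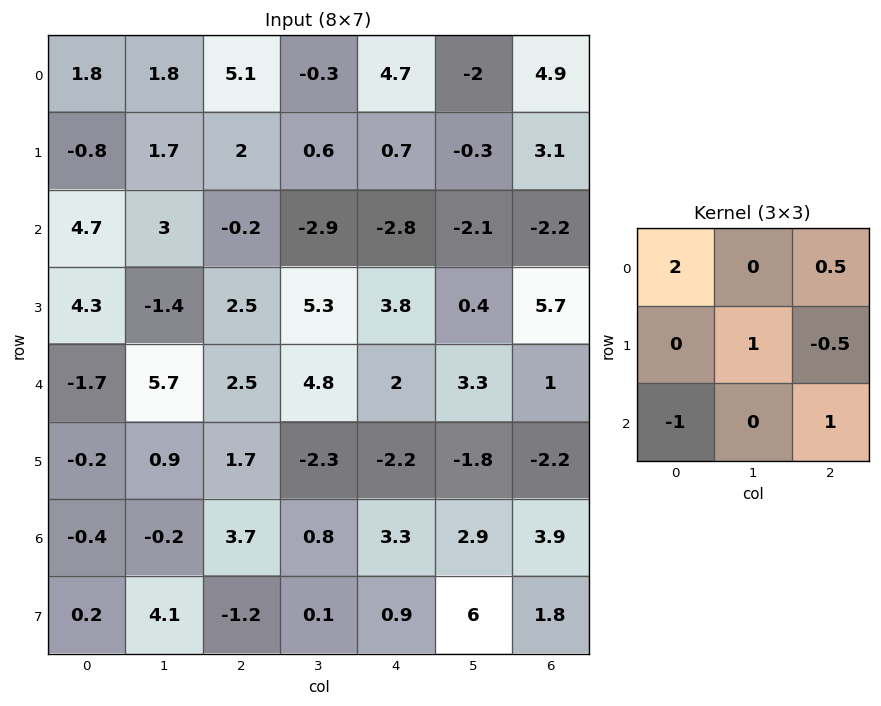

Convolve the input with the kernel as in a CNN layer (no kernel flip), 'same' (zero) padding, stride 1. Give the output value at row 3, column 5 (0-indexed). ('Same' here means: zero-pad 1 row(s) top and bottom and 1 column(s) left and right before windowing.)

-10.15

The receptive field on the zero-padded input at this output position is [-2.8 -2.1 -2.2 / 3.8 0.4 5.7 / 2 3.3 1]. Elementwise product with the kernel and sum: -2.8·2 + -2.2·0.5 + 0.4·1 + 5.7·-0.5 + 2·-1 + 1·1.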